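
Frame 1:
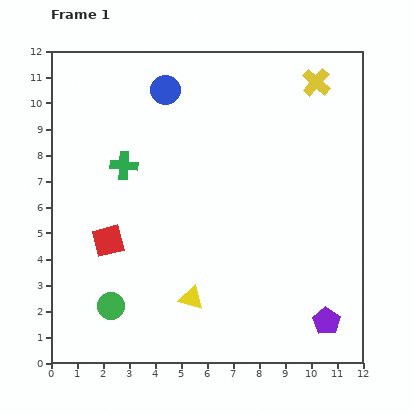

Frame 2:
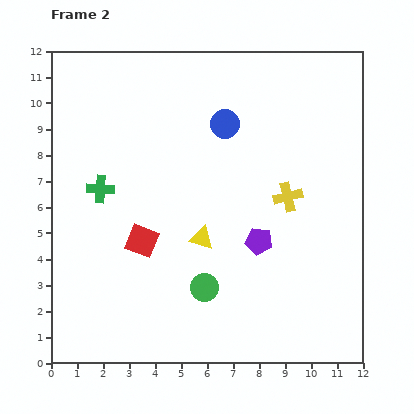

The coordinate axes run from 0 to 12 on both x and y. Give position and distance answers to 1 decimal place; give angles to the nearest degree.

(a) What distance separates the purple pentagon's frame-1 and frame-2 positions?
4.0

The purple pentagon moved from (10.6, 1.6) to (8.0, 4.7), a distance of √(2.6² + 3.1²) ≈ 4.0.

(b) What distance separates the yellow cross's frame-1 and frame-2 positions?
4.5

The yellow cross moved from (10.2, 10.8) to (9.1, 6.4), a distance of √(1.1² + 4.4²) ≈ 4.5.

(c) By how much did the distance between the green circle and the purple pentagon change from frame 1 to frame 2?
-5.5

Distance in frame 1: 8.3. Distance in frame 2: 2.8.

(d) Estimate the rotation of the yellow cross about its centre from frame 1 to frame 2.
35° clockwise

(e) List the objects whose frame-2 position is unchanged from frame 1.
none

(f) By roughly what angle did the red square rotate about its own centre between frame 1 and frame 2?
34° clockwise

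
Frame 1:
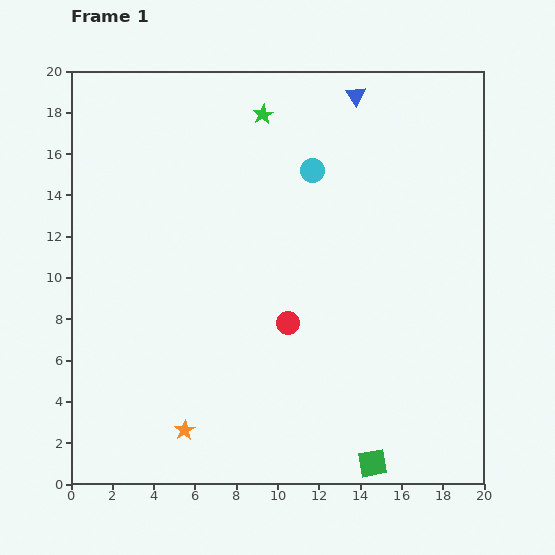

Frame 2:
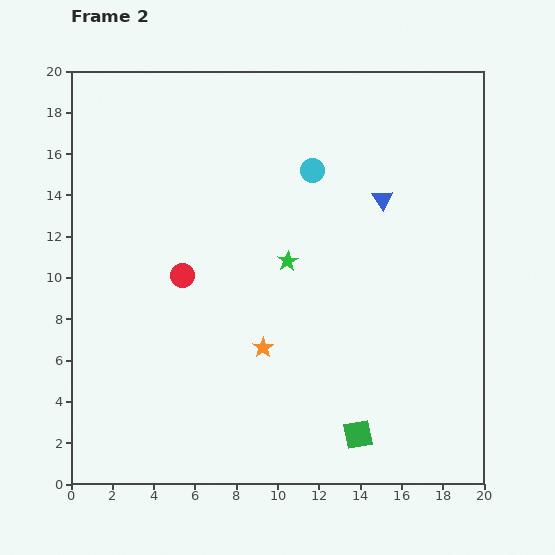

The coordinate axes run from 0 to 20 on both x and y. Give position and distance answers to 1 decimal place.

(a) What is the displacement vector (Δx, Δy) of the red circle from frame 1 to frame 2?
(-5.1, 2.3)

The red circle was at (10.5, 7.8) in frame 1 and (5.4, 10.1) in frame 2.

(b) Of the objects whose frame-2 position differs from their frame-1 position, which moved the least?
the green square

(moved 1.6)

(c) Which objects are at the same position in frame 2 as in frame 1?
the cyan circle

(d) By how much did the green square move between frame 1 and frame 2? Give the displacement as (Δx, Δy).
(-0.7, 1.4)

The green square was at (14.6, 1.0) in frame 1 and (13.9, 2.4) in frame 2.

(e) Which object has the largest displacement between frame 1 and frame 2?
the green star

(moved 7.2; next 5.6)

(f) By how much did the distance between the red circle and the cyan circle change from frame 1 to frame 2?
+0.6

Distance in frame 1: 7.5. Distance in frame 2: 8.1.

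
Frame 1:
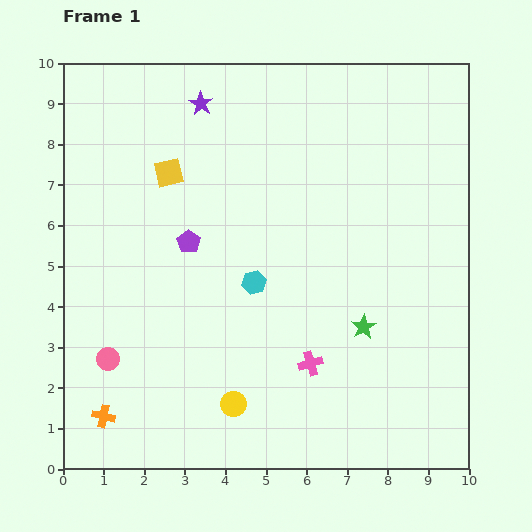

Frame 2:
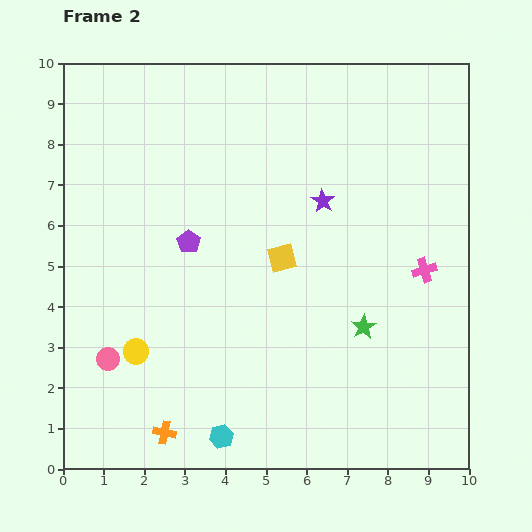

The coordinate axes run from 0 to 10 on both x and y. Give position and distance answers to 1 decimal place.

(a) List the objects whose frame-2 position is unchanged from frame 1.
the purple pentagon, the pink circle, the green star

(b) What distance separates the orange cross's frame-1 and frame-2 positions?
1.6

The orange cross moved from (1.0, 1.3) to (2.5, 0.9), a distance of √(1.5² + 0.4²) ≈ 1.6.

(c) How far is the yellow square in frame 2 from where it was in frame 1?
3.5

The yellow square moved from (2.6, 7.3) to (5.4, 5.2), a distance of √(2.8² + 2.1²) ≈ 3.5.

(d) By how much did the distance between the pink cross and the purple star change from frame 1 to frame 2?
-3.9

Distance in frame 1: 6.9. Distance in frame 2: 3.0.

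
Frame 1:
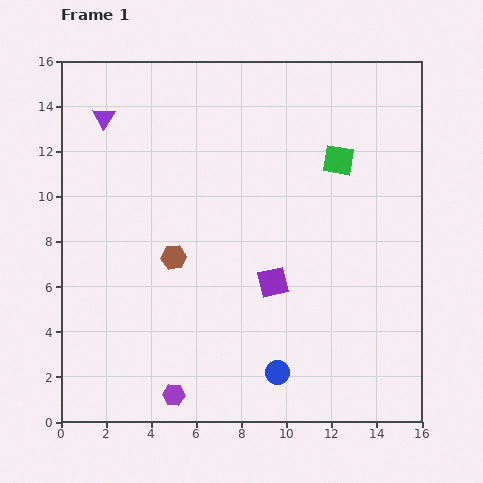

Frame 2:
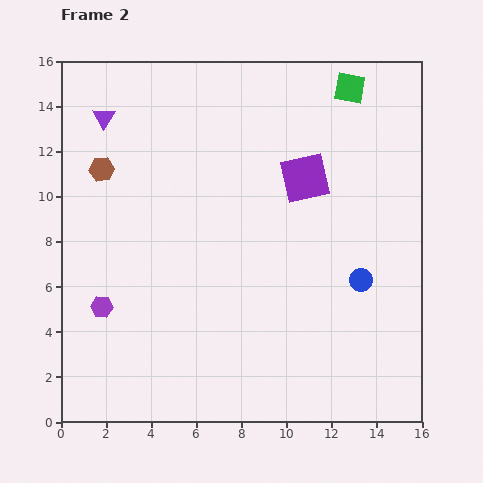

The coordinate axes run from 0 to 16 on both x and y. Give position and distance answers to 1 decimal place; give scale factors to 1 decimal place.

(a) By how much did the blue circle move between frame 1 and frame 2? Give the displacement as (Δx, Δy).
(3.7, 4.1)

The blue circle was at (9.6, 2.2) in frame 1 and (13.3, 6.3) in frame 2.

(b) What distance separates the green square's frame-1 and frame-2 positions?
3.2

The green square moved from (12.3, 11.6) to (12.8, 14.8), a distance of √(0.5² + 3.2²) ≈ 3.2.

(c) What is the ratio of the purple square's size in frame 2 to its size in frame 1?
1.6×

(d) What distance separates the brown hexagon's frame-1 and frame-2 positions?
5.0

The brown hexagon moved from (5.0, 7.3) to (1.8, 11.2), a distance of √(3.2² + 3.9²) ≈ 5.0.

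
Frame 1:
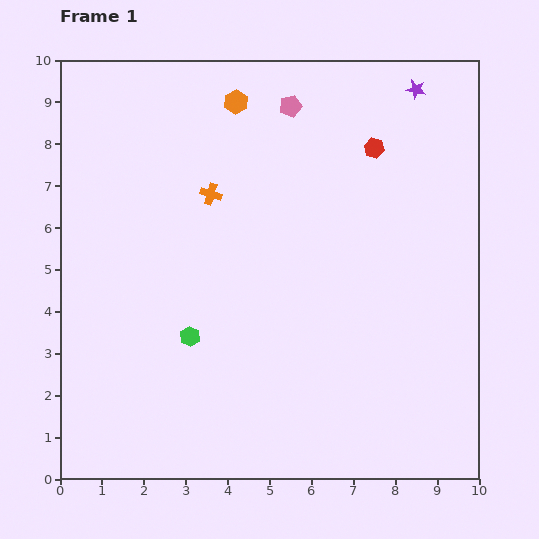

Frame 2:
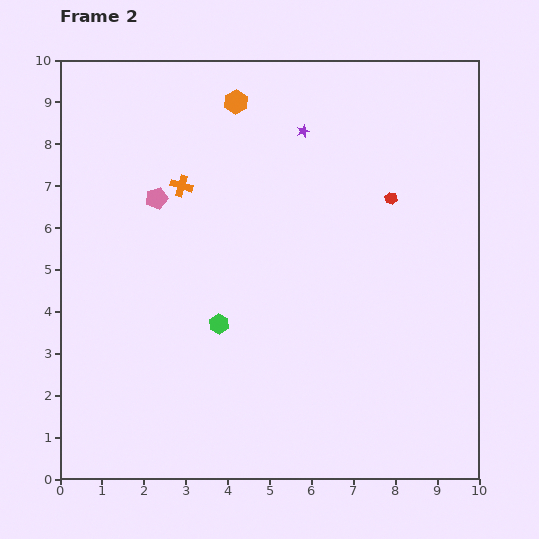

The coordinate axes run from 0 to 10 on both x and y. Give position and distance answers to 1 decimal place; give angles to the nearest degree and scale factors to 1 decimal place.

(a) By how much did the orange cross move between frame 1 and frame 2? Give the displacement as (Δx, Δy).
(-0.7, 0.2)

The orange cross was at (3.6, 6.8) in frame 1 and (2.9, 7.0) in frame 2.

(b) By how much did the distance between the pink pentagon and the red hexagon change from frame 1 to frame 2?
+3.4

Distance in frame 1: 2.2. Distance in frame 2: 5.6.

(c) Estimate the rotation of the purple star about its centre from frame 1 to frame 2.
30° counter-clockwise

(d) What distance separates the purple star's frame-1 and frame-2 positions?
2.9

The purple star moved from (8.5, 9.3) to (5.8, 8.3), a distance of √(2.7² + 1.0²) ≈ 2.9.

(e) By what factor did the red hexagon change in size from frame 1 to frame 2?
0.6×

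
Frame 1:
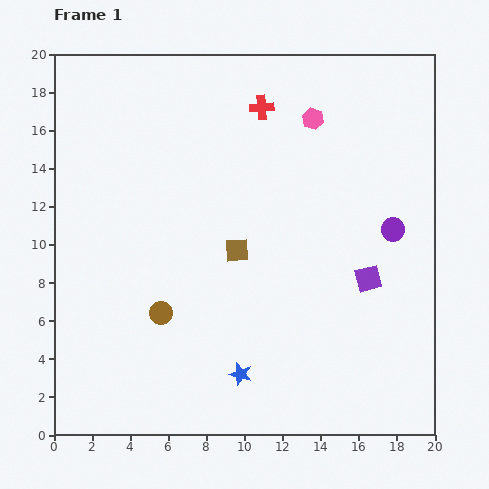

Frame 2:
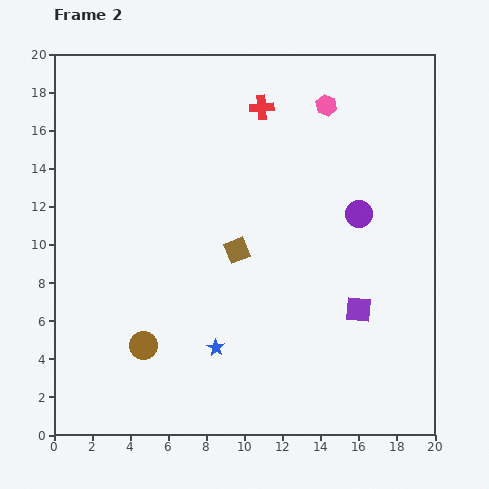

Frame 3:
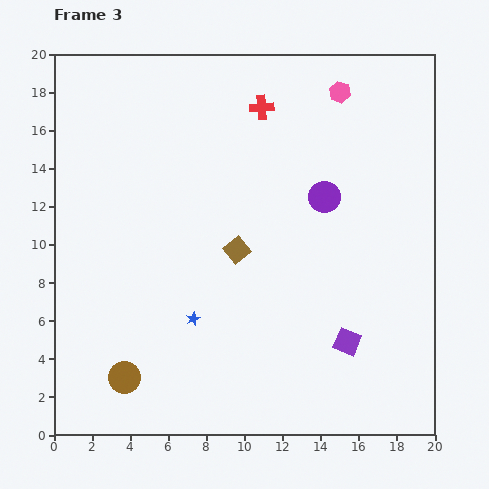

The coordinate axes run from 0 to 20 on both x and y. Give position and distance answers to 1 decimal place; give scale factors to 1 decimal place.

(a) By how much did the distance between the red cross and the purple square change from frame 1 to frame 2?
+1.2

Distance in frame 1: 10.6. Distance in frame 2: 11.8.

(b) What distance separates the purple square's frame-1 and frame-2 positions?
1.7

The purple square moved from (16.5, 8.2) to (16.0, 6.6), a distance of √(0.5² + 1.6²) ≈ 1.7.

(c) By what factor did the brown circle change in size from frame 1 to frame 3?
1.4×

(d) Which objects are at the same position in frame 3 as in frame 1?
the red cross, the brown square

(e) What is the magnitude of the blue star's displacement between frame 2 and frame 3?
1.9

The blue star moved from (8.5, 4.6) to (7.3, 6.1), a distance of √(1.2² + 1.5²) ≈ 1.9.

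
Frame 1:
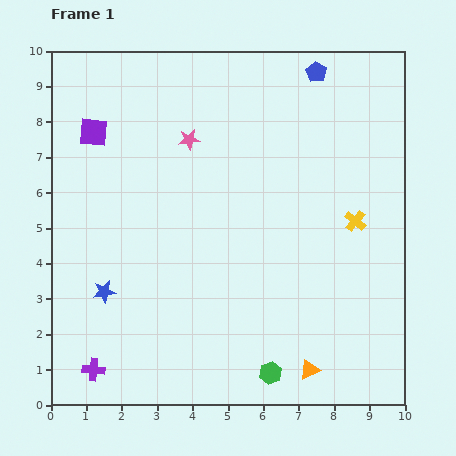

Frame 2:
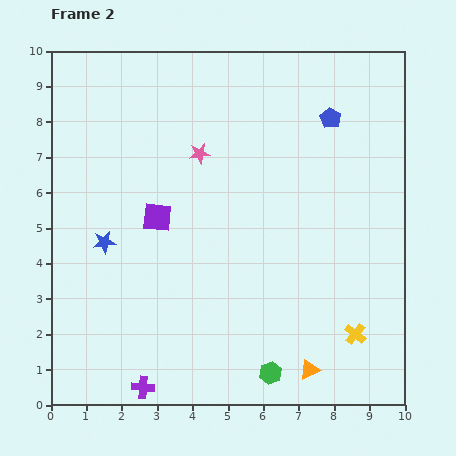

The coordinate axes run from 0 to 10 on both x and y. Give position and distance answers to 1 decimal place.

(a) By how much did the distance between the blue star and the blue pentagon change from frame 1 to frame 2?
-1.3

Distance in frame 1: 8.6. Distance in frame 2: 7.3.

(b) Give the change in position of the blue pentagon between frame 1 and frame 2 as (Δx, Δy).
(0.4, -1.3)

The blue pentagon was at (7.5, 9.4) in frame 1 and (7.9, 8.1) in frame 2.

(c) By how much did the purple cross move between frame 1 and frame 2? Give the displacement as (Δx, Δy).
(1.4, -0.5)

The purple cross was at (1.2, 1.0) in frame 1 and (2.6, 0.5) in frame 2.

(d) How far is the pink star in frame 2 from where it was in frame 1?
0.5

The pink star moved from (3.9, 7.5) to (4.2, 7.1), a distance of √(0.3² + 0.4²) ≈ 0.5.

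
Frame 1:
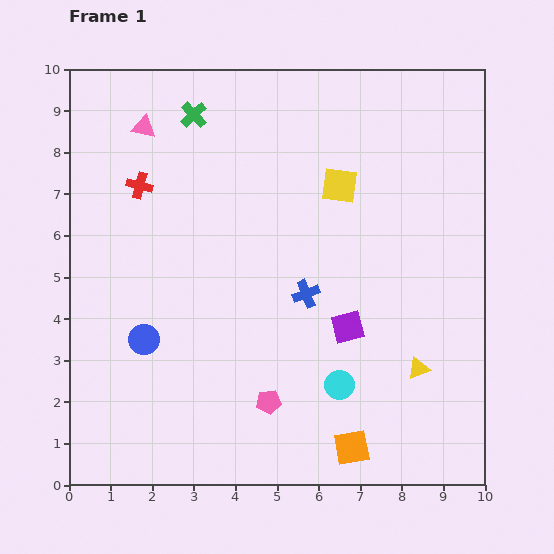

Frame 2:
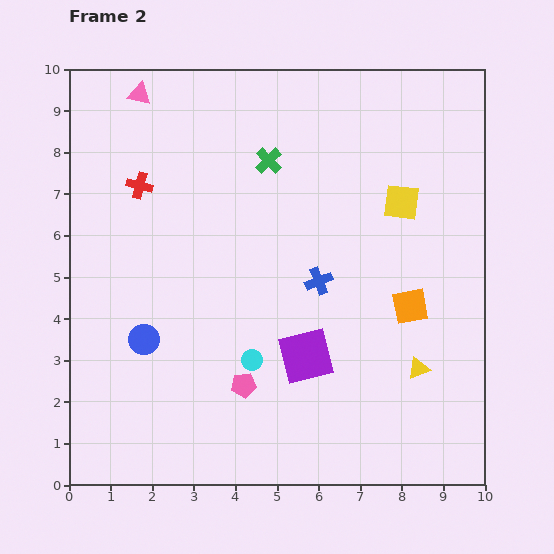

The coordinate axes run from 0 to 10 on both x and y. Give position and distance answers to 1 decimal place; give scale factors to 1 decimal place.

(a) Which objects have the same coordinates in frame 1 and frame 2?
the yellow triangle, the red cross, the blue circle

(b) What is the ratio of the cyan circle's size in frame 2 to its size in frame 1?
0.7×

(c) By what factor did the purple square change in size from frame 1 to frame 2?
1.7×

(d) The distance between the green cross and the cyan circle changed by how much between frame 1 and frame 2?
-2.6

Distance in frame 1: 7.4. Distance in frame 2: 4.8.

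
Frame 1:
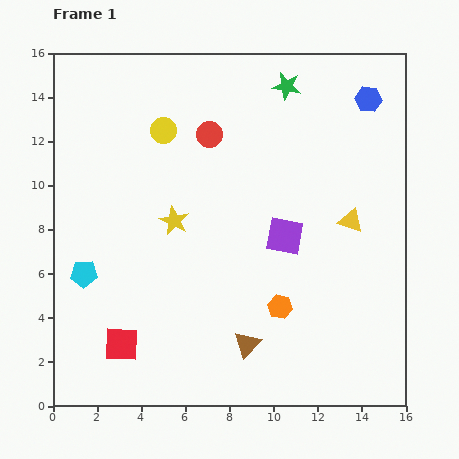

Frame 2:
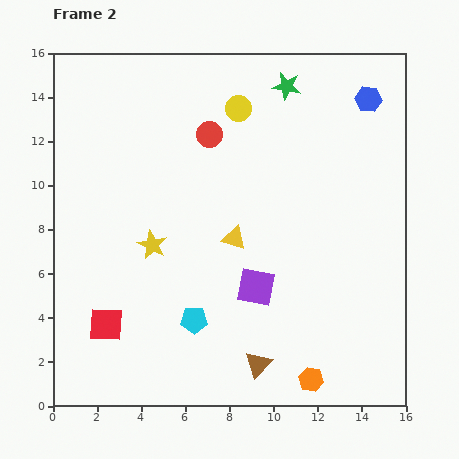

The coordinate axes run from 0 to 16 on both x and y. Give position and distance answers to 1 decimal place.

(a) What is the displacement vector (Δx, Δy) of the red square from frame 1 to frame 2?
(-0.7, 0.9)

The red square was at (3.1, 2.8) in frame 1 and (2.4, 3.7) in frame 2.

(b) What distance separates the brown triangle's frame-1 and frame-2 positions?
1.0

The brown triangle moved from (8.8, 2.8) to (9.3, 1.9), a distance of √(0.5² + 0.9²) ≈ 1.0.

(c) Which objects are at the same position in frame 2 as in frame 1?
the red circle, the green star, the blue hexagon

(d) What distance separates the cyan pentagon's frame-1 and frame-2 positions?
5.4

The cyan pentagon moved from (1.4, 6.0) to (6.4, 3.9), a distance of √(5.0² + 2.1²) ≈ 5.4.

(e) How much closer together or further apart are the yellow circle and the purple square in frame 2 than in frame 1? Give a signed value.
+0.8

Distance in frame 1: 7.3. Distance in frame 2: 8.1.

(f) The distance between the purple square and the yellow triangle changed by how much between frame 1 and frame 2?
-0.7

Distance in frame 1: 3.1. Distance in frame 2: 2.4.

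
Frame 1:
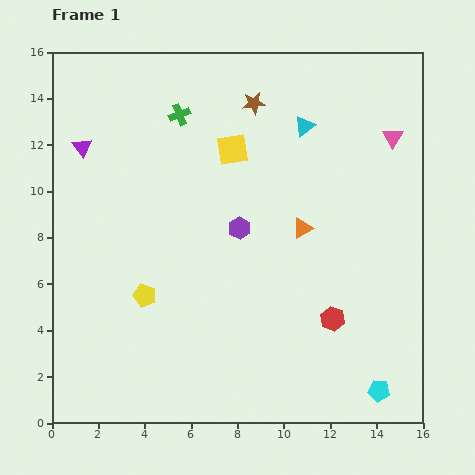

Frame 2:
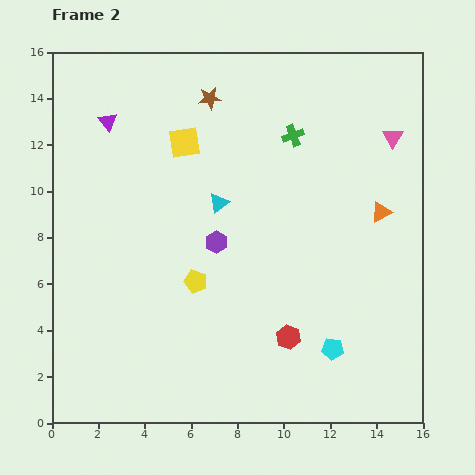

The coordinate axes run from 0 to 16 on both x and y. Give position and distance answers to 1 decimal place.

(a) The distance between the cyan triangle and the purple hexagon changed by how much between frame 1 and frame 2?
-3.5

Distance in frame 1: 5.2. Distance in frame 2: 1.7.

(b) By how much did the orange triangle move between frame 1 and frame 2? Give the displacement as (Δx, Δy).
(3.4, 0.7)

The orange triangle was at (10.8, 8.4) in frame 1 and (14.2, 9.1) in frame 2.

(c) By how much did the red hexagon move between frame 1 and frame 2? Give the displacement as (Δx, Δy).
(-1.9, -0.8)

The red hexagon was at (12.1, 4.5) in frame 1 and (10.2, 3.7) in frame 2.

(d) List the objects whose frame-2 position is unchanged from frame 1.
the pink triangle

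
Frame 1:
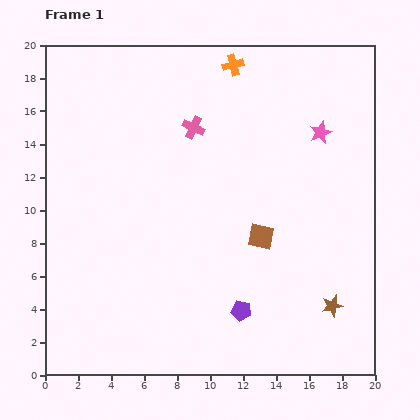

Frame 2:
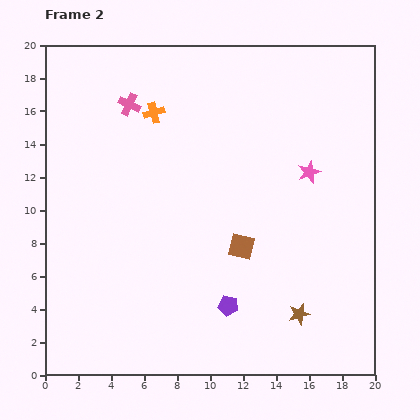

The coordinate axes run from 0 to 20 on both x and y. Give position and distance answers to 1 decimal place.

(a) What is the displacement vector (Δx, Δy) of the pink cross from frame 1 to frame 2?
(-3.9, 1.4)

The pink cross was at (9.0, 15.0) in frame 1 and (5.1, 16.4) in frame 2.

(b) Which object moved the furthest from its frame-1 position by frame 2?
the orange cross

(moved 5.6; next 4.1)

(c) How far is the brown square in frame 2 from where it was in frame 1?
1.3

The brown square moved from (13.1, 8.4) to (11.9, 7.8), a distance of √(1.2² + 0.6²) ≈ 1.3.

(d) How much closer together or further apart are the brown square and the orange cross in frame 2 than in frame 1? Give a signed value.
-0.8

Distance in frame 1: 10.5. Distance in frame 2: 9.7.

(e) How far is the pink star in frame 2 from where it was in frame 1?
2.5

The pink star moved from (16.7, 14.7) to (16.0, 12.3), a distance of √(0.7² + 2.4²) ≈ 2.5.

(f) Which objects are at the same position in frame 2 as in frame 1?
none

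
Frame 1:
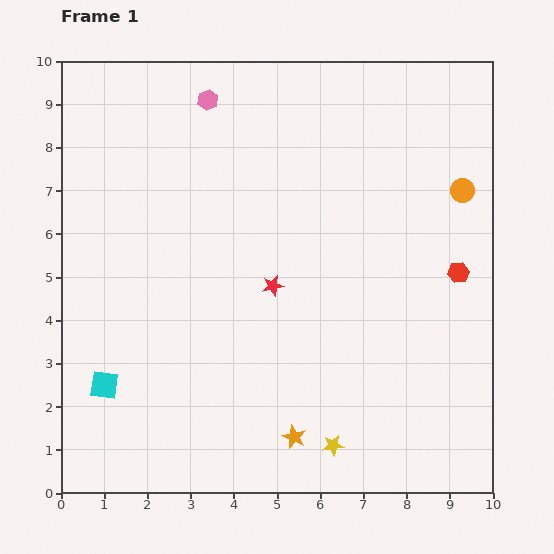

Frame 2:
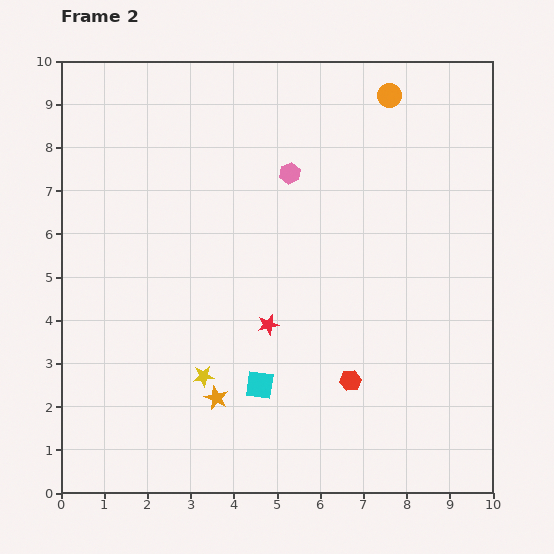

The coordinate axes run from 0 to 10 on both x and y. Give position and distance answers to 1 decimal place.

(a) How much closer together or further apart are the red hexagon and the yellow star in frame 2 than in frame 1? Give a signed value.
-1.5

Distance in frame 1: 4.9. Distance in frame 2: 3.4.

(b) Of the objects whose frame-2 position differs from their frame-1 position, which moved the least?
the red star

(moved 0.9)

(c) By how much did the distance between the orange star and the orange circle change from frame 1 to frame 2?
+1.2

Distance in frame 1: 6.9. Distance in frame 2: 8.1.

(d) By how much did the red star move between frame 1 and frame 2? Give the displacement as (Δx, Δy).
(-0.1, -0.9)

The red star was at (4.9, 4.8) in frame 1 and (4.8, 3.9) in frame 2.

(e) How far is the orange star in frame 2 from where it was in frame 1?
2.0

The orange star moved from (5.4, 1.3) to (3.6, 2.2), a distance of √(1.8² + 0.9²) ≈ 2.0.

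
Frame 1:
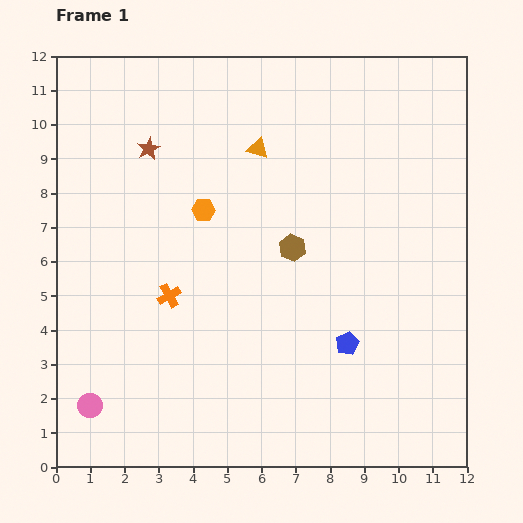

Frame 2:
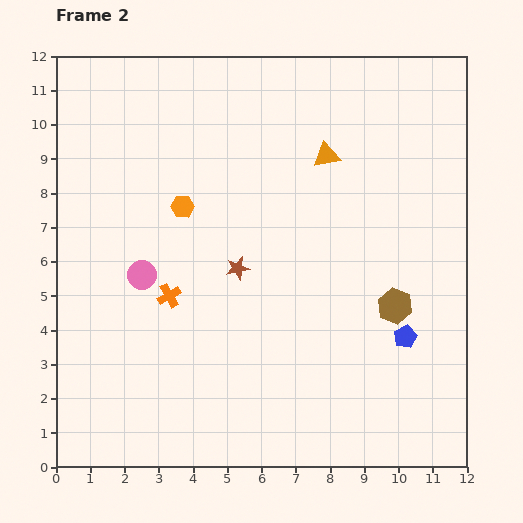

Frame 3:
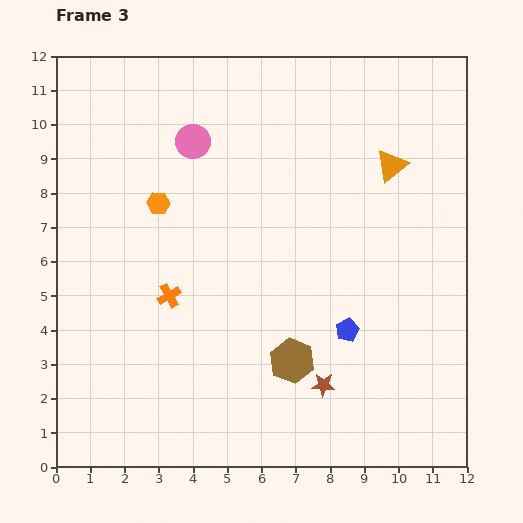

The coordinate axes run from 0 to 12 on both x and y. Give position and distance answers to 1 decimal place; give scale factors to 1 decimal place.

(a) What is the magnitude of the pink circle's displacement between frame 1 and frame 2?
4.1

The pink circle moved from (1.0, 1.8) to (2.5, 5.6), a distance of √(1.5² + 3.8²) ≈ 4.1.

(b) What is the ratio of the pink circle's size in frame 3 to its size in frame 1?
1.4×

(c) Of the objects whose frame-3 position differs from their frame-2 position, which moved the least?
the orange hexagon

(moved 0.7)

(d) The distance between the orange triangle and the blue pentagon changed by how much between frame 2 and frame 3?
-0.8

Distance in frame 2: 5.8. Distance in frame 3: 5.0.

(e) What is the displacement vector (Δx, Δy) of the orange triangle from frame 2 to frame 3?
(1.9, -0.3)

The orange triangle was at (7.9, 9.1) in frame 2 and (9.8, 8.8) in frame 3.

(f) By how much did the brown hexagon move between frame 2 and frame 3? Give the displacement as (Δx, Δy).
(-3.0, -1.6)

The brown hexagon was at (9.9, 4.7) in frame 2 and (6.9, 3.1) in frame 3.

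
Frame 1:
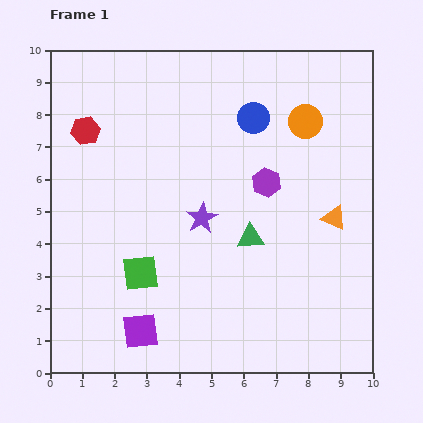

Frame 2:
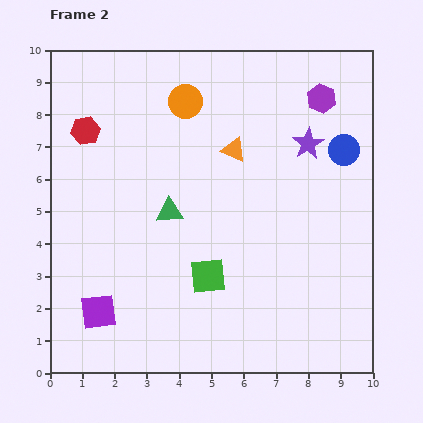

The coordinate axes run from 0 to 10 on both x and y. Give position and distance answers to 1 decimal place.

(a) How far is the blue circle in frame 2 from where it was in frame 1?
3.0

The blue circle moved from (6.3, 7.9) to (9.1, 6.9), a distance of √(2.8² + 1.0²) ≈ 3.0.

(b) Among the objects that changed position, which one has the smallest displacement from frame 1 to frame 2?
the purple square

(moved 1.4)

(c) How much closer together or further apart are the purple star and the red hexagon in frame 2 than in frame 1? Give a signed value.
+2.4

Distance in frame 1: 4.5. Distance in frame 2: 6.9.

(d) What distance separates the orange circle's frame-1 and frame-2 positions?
3.7

The orange circle moved from (7.9, 7.8) to (4.2, 8.4), a distance of √(3.7² + 0.6²) ≈ 3.7.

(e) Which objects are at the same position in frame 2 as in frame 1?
the red hexagon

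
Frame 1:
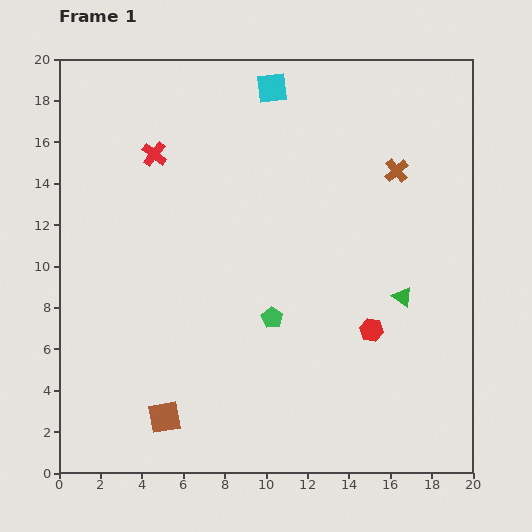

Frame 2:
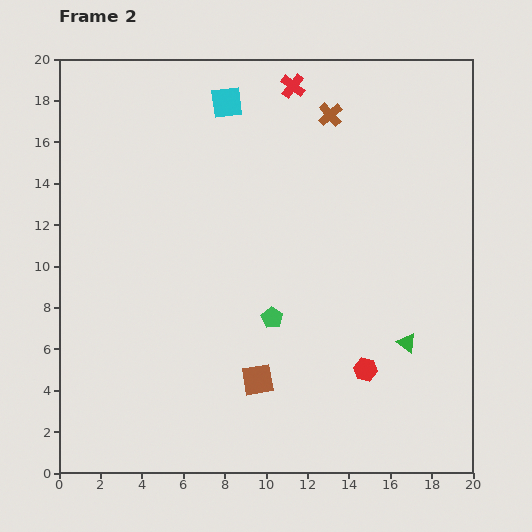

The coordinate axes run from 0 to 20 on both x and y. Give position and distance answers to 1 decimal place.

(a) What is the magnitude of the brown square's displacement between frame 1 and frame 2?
4.8

The brown square moved from (5.1, 2.7) to (9.6, 4.5), a distance of √(4.5² + 1.8²) ≈ 4.8.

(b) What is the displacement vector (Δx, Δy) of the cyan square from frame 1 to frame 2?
(-2.2, -0.7)

The cyan square was at (10.3, 18.6) in frame 1 and (8.1, 17.9) in frame 2.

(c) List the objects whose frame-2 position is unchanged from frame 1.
the green pentagon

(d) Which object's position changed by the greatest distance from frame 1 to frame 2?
the red cross

(moved 7.5; next 4.8)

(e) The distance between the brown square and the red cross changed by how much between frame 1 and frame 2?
+1.6

Distance in frame 1: 12.7. Distance in frame 2: 14.3.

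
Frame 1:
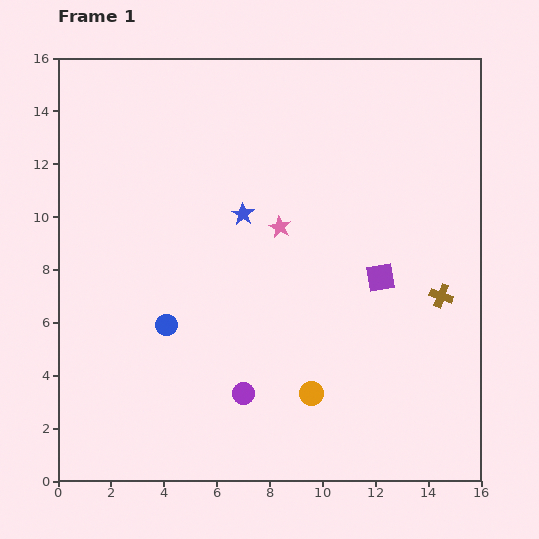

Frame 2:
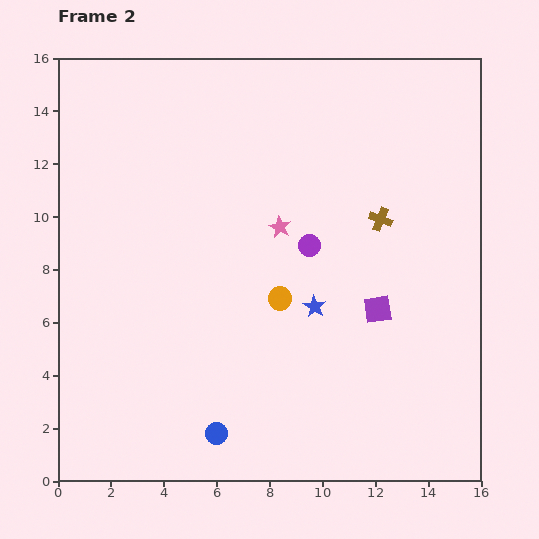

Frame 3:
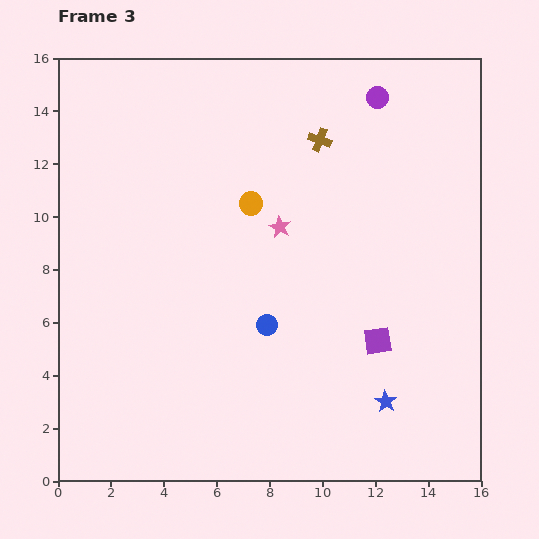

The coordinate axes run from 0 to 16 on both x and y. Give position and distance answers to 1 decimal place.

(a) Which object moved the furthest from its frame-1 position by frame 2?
the purple circle

(moved 6.1; next 4.5)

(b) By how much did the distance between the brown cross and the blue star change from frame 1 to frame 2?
-4.0

Distance in frame 1: 8.1. Distance in frame 2: 4.1.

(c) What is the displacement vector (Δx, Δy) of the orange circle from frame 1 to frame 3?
(-2.3, 7.2)

The orange circle was at (9.6, 3.3) in frame 1 and (7.3, 10.5) in frame 3.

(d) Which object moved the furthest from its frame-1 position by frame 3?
the purple circle

(moved 12.3; next 8.9)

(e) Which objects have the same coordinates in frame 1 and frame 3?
the pink star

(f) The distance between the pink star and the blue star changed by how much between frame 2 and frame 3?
+4.4

Distance in frame 2: 3.3. Distance in frame 3: 7.7.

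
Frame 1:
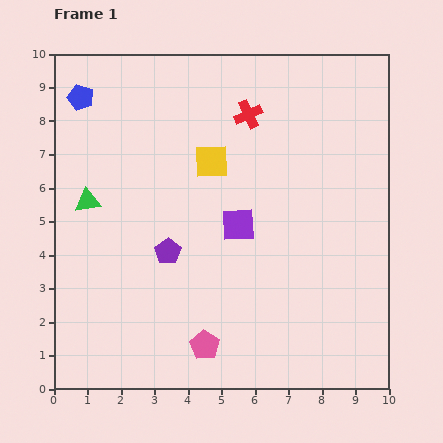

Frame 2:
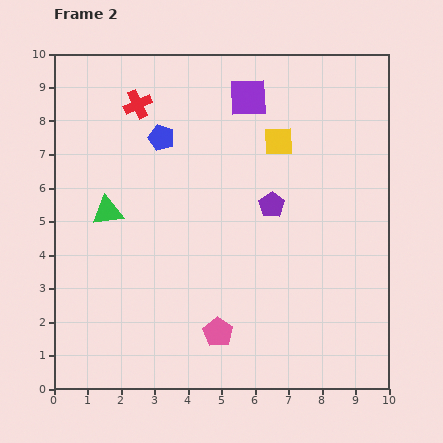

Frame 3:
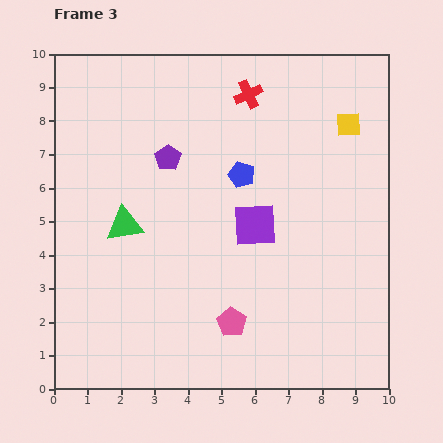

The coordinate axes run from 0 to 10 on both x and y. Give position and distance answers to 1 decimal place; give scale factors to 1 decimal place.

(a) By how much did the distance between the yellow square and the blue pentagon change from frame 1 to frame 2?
-0.8

Distance in frame 1: 4.3. Distance in frame 2: 3.5.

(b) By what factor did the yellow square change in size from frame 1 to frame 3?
0.7×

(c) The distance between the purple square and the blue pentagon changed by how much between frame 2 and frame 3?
-1.3

Distance in frame 2: 2.9. Distance in frame 3: 1.6.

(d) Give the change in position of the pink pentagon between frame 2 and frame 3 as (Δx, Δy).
(0.4, 0.3)

The pink pentagon was at (4.9, 1.7) in frame 2 and (5.3, 2.0) in frame 3.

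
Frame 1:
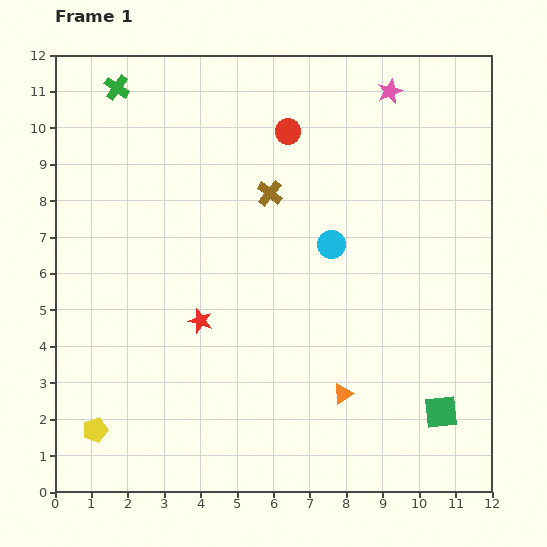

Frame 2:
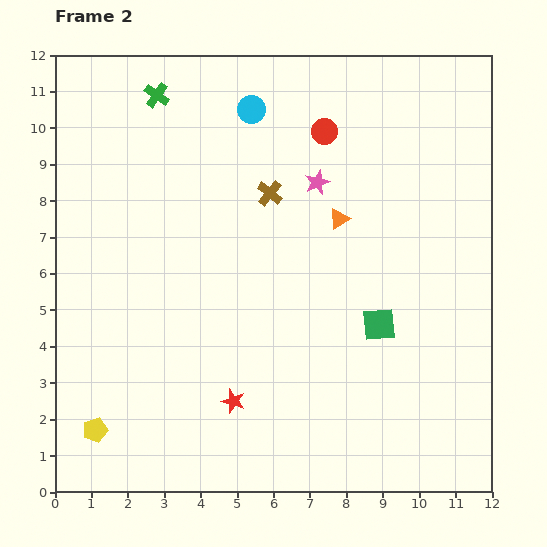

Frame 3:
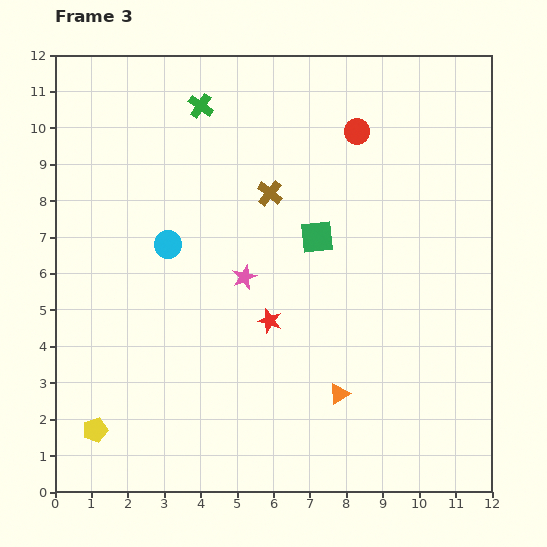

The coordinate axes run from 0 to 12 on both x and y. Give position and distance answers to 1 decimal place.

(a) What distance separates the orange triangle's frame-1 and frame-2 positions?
4.8

The orange triangle moved from (7.9, 2.7) to (7.8, 7.5), a distance of √(0.1² + 4.8²) ≈ 4.8.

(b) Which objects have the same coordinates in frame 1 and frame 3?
the brown cross, the yellow pentagon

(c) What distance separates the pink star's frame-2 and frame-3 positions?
3.3

The pink star moved from (7.2, 8.5) to (5.2, 5.9), a distance of √(2.0² + 2.6²) ≈ 3.3.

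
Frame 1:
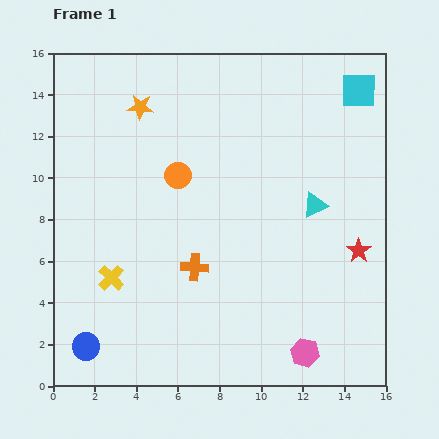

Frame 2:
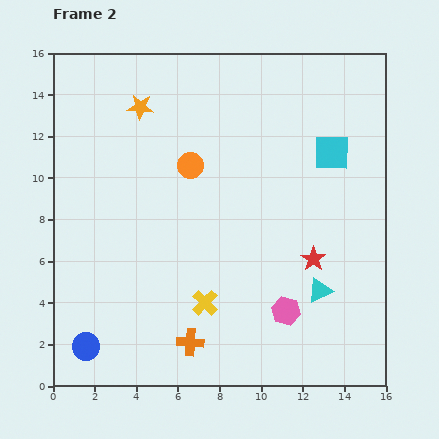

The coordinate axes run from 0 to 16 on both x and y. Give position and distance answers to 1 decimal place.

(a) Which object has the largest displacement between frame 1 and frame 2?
the yellow cross

(moved 4.7; next 4.1)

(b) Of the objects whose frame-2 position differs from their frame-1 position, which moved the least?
the orange circle

(moved 0.8)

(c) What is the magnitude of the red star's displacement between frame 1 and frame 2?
2.2

The red star moved from (14.7, 6.5) to (12.5, 6.1), a distance of √(2.2² + 0.4²) ≈ 2.2.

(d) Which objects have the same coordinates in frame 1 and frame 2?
the orange star, the blue circle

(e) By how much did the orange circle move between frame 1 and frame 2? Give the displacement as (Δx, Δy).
(0.6, 0.5)

The orange circle was at (6.0, 10.1) in frame 1 and (6.6, 10.6) in frame 2.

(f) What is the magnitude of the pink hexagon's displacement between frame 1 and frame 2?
2.2

The pink hexagon moved from (12.1, 1.6) to (11.2, 3.6), a distance of √(0.9² + 2.0²) ≈ 2.2.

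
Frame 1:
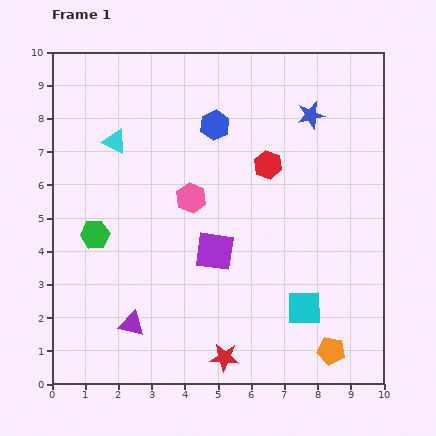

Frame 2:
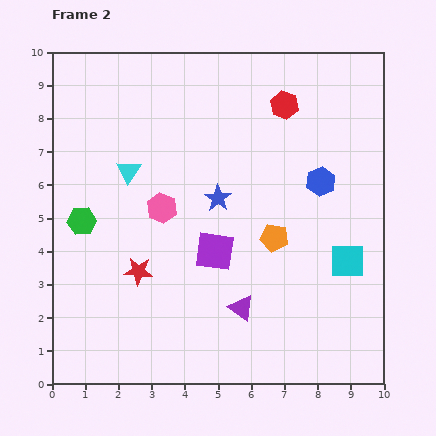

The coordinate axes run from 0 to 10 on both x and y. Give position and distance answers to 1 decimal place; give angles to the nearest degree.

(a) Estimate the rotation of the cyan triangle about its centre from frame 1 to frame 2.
34° clockwise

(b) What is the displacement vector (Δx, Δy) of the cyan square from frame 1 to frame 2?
(1.3, 1.4)

The cyan square was at (7.6, 2.3) in frame 1 and (8.9, 3.7) in frame 2.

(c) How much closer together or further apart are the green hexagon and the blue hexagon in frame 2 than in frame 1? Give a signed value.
+2.4

Distance in frame 1: 4.9. Distance in frame 2: 7.3.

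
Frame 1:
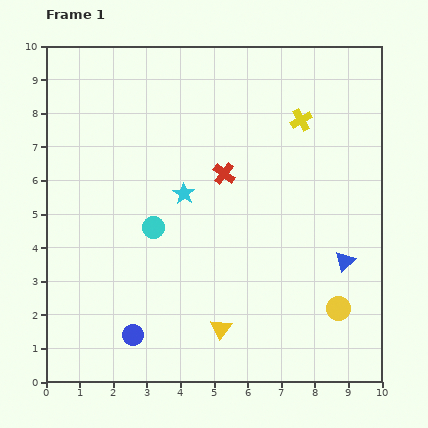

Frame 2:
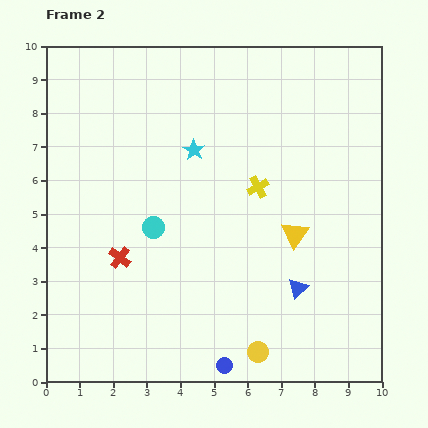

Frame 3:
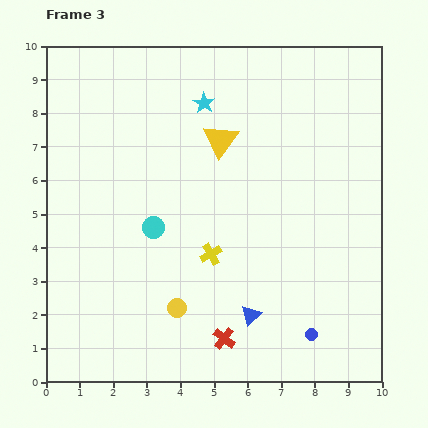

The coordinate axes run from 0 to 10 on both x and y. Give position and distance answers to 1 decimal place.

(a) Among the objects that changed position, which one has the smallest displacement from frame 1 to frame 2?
the cyan star

(moved 1.3)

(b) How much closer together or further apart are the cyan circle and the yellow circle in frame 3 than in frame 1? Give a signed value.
-3.5

Distance in frame 1: 6.0. Distance in frame 3: 2.5.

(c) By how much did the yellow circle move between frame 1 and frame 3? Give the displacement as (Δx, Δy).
(-4.8, 0.0)

The yellow circle was at (8.7, 2.2) in frame 1 and (3.9, 2.2) in frame 3.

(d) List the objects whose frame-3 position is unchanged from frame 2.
the cyan circle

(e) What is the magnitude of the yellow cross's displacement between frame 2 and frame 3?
2.4

The yellow cross moved from (6.3, 5.8) to (4.9, 3.8), a distance of √(1.4² + 2.0²) ≈ 2.4.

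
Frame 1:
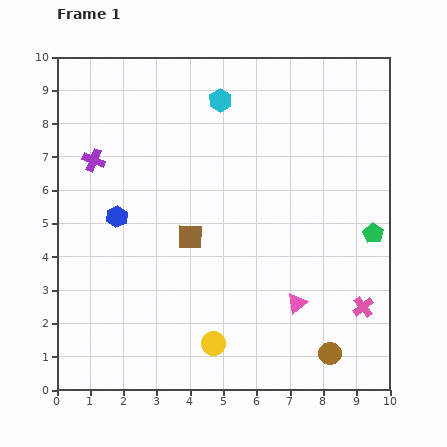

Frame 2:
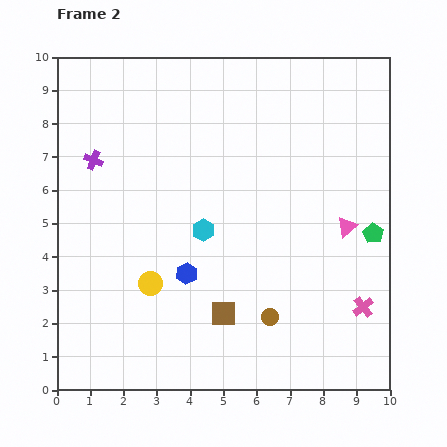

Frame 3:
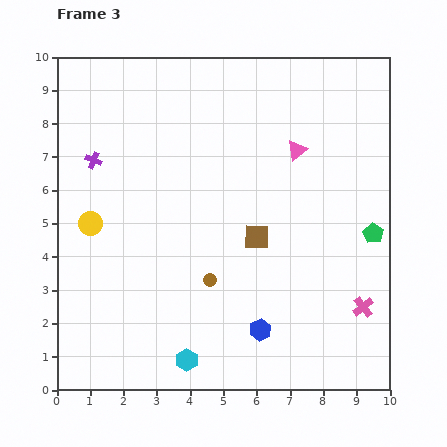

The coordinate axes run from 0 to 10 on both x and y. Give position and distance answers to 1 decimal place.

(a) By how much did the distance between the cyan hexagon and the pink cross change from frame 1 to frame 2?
-2.2

Distance in frame 1: 7.5. Distance in frame 2: 5.3.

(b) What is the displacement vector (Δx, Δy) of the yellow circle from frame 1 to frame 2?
(-1.9, 1.8)

The yellow circle was at (4.7, 1.4) in frame 1 and (2.8, 3.2) in frame 2.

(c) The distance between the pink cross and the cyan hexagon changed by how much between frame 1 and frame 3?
-2.0

Distance in frame 1: 7.5. Distance in frame 3: 5.5.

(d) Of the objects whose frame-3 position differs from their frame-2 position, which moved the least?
the brown circle

(moved 2.1)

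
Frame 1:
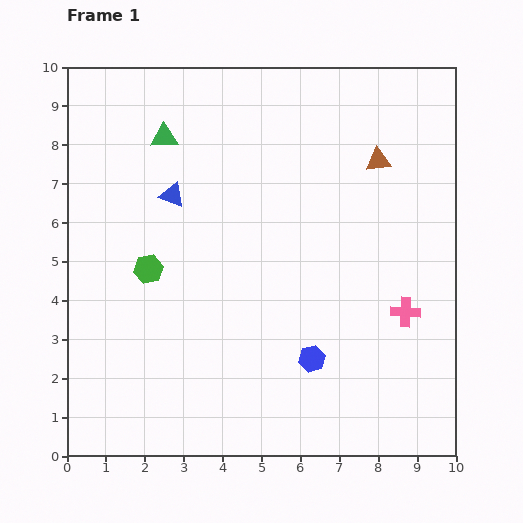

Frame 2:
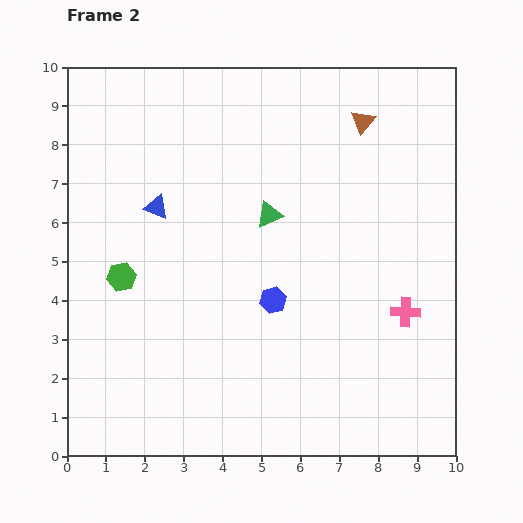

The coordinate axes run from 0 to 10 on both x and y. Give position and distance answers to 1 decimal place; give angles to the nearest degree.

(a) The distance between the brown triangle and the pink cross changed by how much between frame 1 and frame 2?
+1.0

Distance in frame 1: 4.0. Distance in frame 2: 5.0.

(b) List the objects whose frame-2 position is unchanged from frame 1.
the pink cross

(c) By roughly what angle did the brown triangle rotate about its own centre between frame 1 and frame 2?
43° counter-clockwise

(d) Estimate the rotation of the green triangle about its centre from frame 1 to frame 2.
21° counter-clockwise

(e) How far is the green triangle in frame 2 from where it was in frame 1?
3.4

The green triangle moved from (2.5, 8.2) to (5.2, 6.2), a distance of √(2.7² + 2.0²) ≈ 3.4.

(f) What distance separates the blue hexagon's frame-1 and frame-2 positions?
1.8

The blue hexagon moved from (6.3, 2.5) to (5.3, 4.0), a distance of √(1.0² + 1.5²) ≈ 1.8.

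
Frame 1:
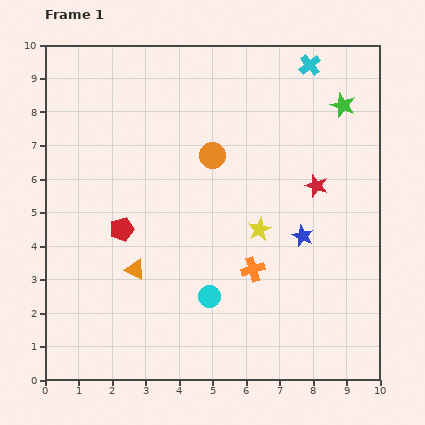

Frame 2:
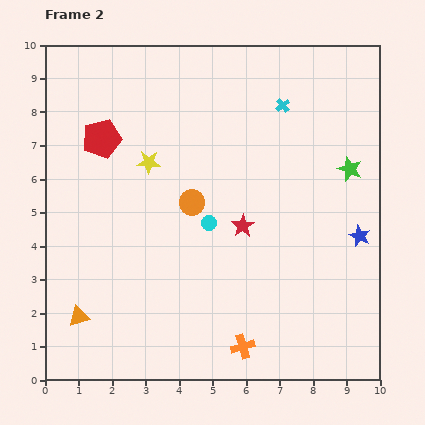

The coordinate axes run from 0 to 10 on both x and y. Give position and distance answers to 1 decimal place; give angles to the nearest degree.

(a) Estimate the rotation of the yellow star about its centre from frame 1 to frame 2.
29° clockwise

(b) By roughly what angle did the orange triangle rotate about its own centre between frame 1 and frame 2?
44° counter-clockwise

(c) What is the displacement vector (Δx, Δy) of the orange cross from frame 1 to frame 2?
(-0.3, -2.3)

The orange cross was at (6.2, 3.3) in frame 1 and (5.9, 1.0) in frame 2.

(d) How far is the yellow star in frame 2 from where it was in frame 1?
3.9

The yellow star moved from (6.4, 4.5) to (3.1, 6.5), a distance of √(3.3² + 2.0²) ≈ 3.9.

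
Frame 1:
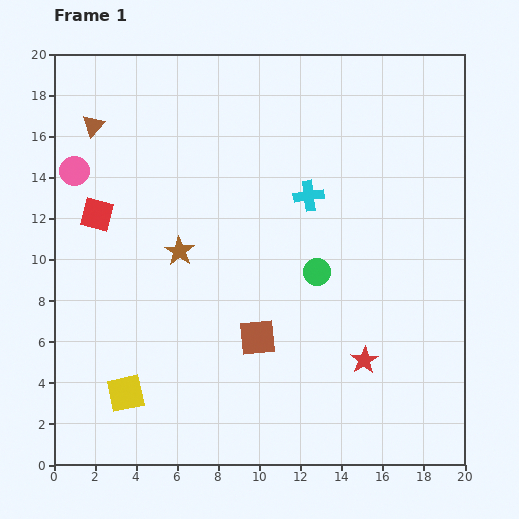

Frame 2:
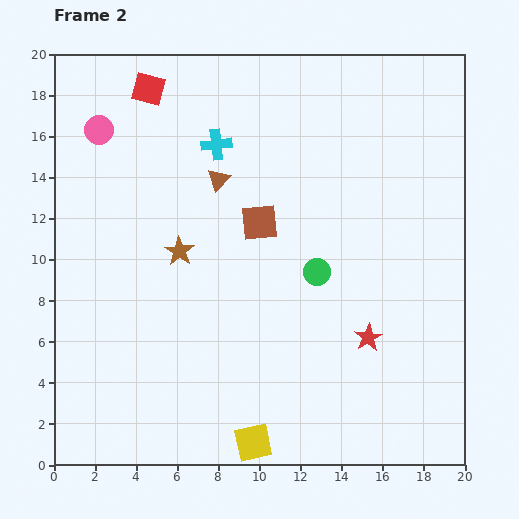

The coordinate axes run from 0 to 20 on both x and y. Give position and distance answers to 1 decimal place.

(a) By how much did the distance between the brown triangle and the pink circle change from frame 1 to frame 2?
+3.9

Distance in frame 1: 2.4. Distance in frame 2: 6.3.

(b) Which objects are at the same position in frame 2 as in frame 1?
the brown star, the green circle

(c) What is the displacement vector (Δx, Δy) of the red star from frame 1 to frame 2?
(0.2, 1.1)

The red star was at (15.1, 5.1) in frame 1 and (15.3, 6.2) in frame 2.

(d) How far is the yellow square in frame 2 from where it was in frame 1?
6.6

The yellow square moved from (3.5, 3.5) to (9.7, 1.1), a distance of √(6.2² + 2.4²) ≈ 6.6.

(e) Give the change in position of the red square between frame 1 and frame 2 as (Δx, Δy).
(2.5, 6.1)

The red square was at (2.1, 12.2) in frame 1 and (4.6, 18.3) in frame 2.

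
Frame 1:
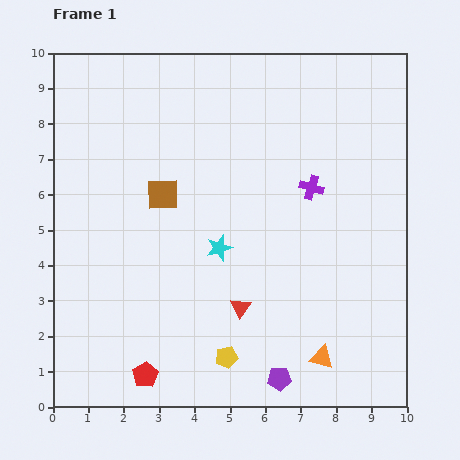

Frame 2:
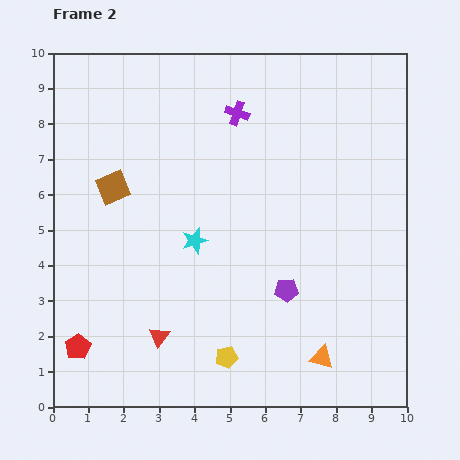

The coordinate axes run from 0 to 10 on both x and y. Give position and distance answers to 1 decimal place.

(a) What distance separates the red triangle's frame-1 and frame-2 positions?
2.4

The red triangle moved from (5.3, 2.8) to (3.0, 2.0), a distance of √(2.3² + 0.8²) ≈ 2.4.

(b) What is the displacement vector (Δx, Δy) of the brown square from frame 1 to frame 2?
(-1.4, 0.2)

The brown square was at (3.1, 6.0) in frame 1 and (1.7, 6.2) in frame 2.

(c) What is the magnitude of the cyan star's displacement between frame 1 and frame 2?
0.7

The cyan star moved from (4.7, 4.5) to (4.0, 4.7), a distance of √(0.7² + 0.2²) ≈ 0.7.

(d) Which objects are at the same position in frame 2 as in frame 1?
the orange triangle, the yellow pentagon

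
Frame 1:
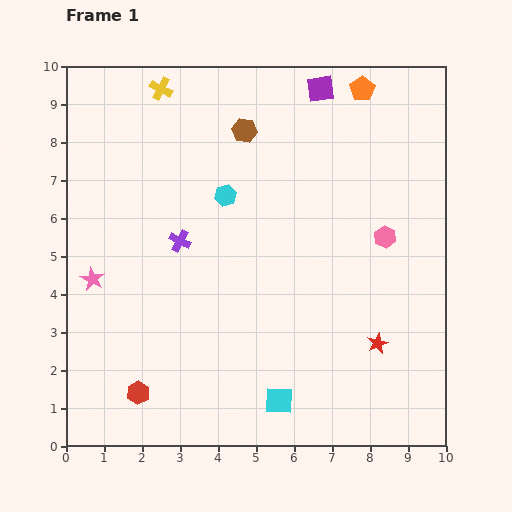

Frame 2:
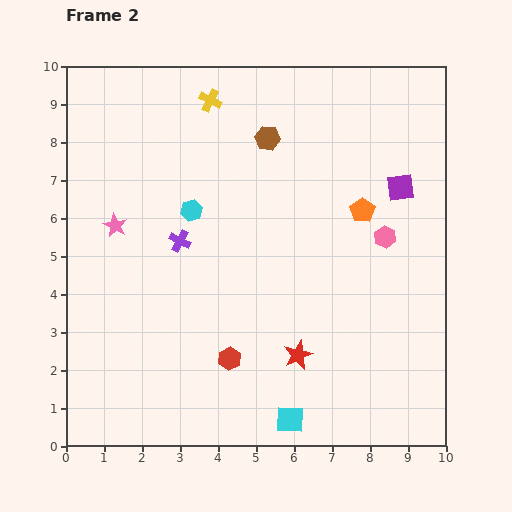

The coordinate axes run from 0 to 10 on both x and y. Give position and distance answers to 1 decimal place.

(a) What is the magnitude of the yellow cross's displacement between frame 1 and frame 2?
1.3

The yellow cross moved from (2.5, 9.4) to (3.8, 9.1), a distance of √(1.3² + 0.3²) ≈ 1.3.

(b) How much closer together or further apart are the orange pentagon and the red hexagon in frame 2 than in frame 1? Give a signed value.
-4.7

Distance in frame 1: 9.9. Distance in frame 2: 5.2.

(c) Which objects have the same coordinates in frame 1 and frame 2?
the pink hexagon, the purple cross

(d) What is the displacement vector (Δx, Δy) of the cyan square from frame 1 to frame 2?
(0.3, -0.5)

The cyan square was at (5.6, 1.2) in frame 1 and (5.9, 0.7) in frame 2.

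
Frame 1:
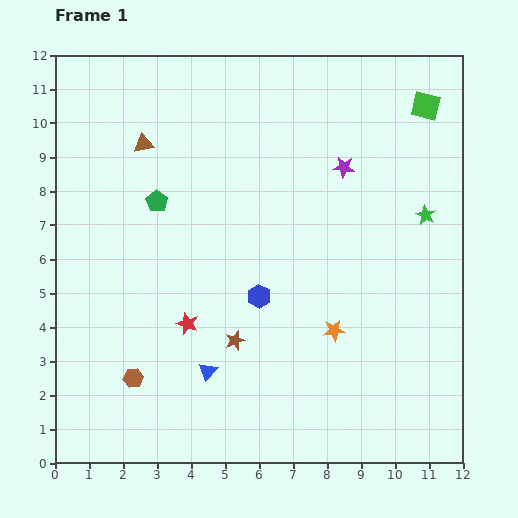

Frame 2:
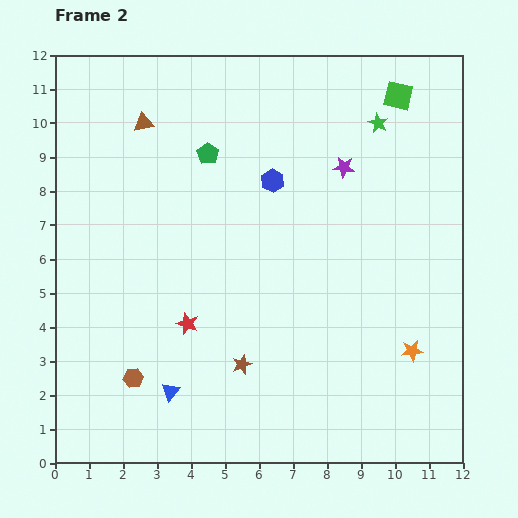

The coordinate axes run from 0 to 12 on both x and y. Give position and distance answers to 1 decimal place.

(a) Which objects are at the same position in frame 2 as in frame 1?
the red star, the brown hexagon, the purple star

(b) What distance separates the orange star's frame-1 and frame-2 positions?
2.4

The orange star moved from (8.2, 3.9) to (10.5, 3.3), a distance of √(2.3² + 0.6²) ≈ 2.4.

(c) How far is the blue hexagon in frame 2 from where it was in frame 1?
3.4

The blue hexagon moved from (6.0, 4.9) to (6.4, 8.3), a distance of √(0.4² + 3.4²) ≈ 3.4.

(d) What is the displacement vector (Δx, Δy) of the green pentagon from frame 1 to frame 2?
(1.5, 1.4)

The green pentagon was at (3.0, 7.7) in frame 1 and (4.5, 9.1) in frame 2.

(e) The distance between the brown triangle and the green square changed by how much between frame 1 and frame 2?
-0.9

Distance in frame 1: 8.4. Distance in frame 2: 7.5.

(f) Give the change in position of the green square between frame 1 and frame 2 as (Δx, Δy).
(-0.8, 0.3)

The green square was at (10.9, 10.5) in frame 1 and (10.1, 10.8) in frame 2.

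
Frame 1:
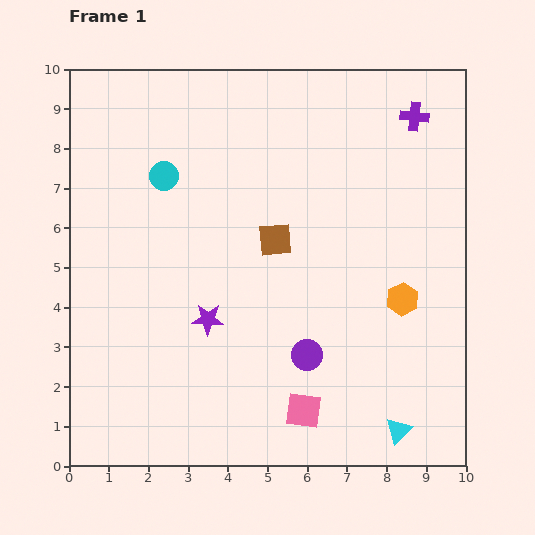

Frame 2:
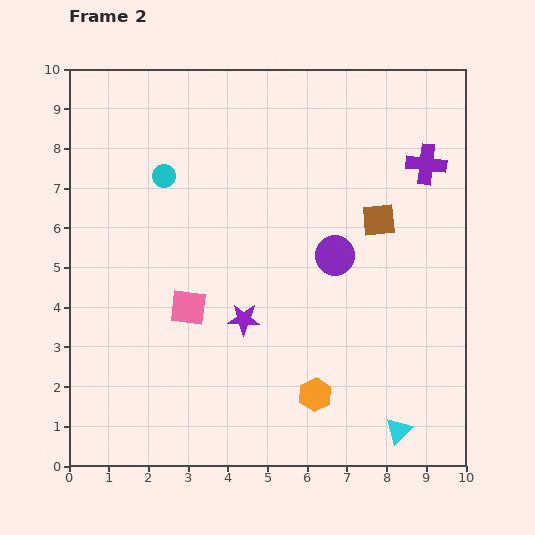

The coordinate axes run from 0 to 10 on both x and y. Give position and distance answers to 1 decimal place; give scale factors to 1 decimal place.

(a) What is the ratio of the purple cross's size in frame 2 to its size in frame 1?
1.4×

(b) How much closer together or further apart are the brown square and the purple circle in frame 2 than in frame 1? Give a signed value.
-1.6

Distance in frame 1: 3.0. Distance in frame 2: 1.4.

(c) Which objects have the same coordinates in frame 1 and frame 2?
the cyan circle, the cyan triangle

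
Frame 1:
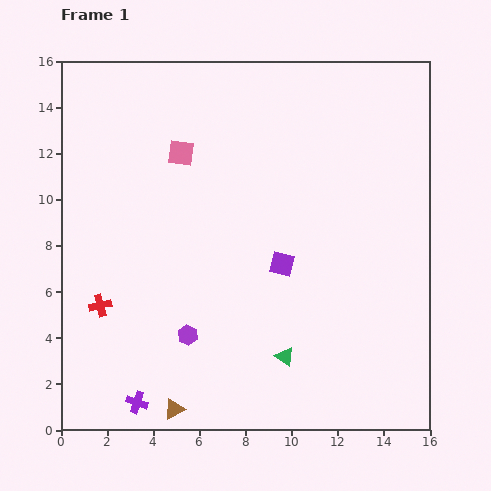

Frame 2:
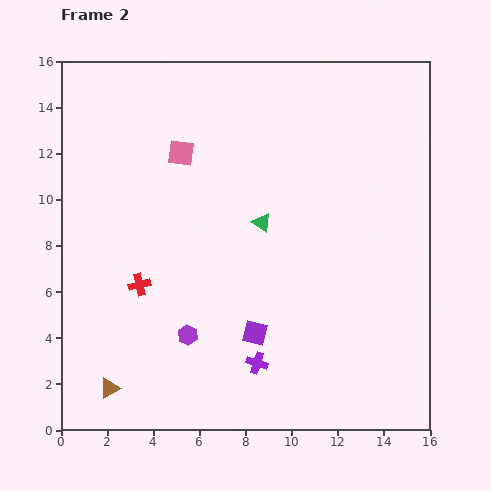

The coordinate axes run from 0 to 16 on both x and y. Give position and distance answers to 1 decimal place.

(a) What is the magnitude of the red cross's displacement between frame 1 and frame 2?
1.9

The red cross moved from (1.7, 5.4) to (3.4, 6.3), a distance of √(1.7² + 0.9²) ≈ 1.9.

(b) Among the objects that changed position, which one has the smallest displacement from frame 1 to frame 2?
the red cross

(moved 1.9)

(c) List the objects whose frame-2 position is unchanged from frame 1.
the pink square, the purple hexagon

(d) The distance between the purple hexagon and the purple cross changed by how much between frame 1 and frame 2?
-0.4

Distance in frame 1: 3.6. Distance in frame 2: 3.2.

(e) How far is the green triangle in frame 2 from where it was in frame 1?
5.9

The green triangle moved from (9.7, 3.2) to (8.7, 9.0), a distance of √(1.0² + 5.8²) ≈ 5.9.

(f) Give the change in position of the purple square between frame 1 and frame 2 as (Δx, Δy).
(-1.2, -3.0)

The purple square was at (9.6, 7.2) in frame 1 and (8.4, 4.2) in frame 2.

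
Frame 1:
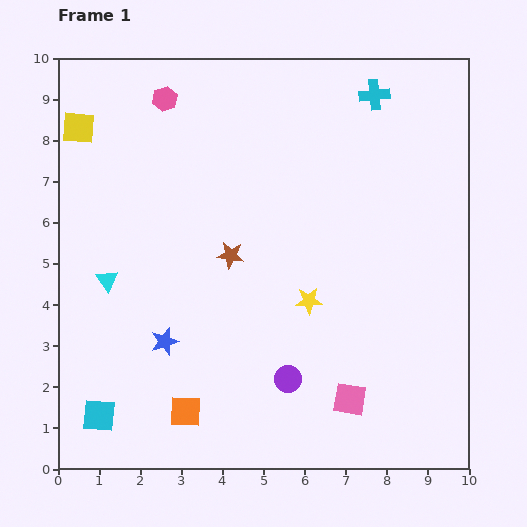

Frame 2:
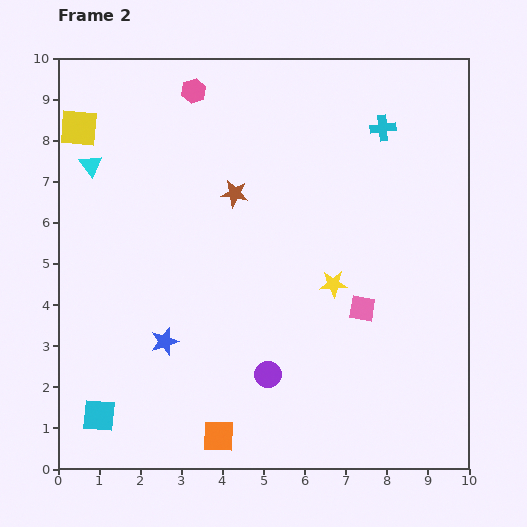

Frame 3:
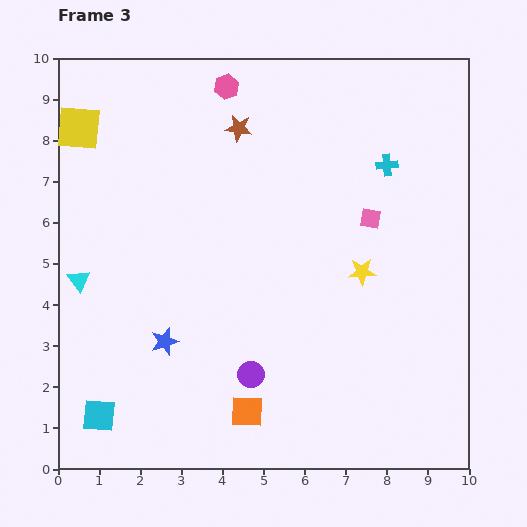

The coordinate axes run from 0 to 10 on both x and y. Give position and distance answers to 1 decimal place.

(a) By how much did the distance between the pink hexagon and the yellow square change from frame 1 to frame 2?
+0.7

Distance in frame 1: 2.2. Distance in frame 2: 2.9.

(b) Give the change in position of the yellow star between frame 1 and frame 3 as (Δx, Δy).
(1.3, 0.7)

The yellow star was at (6.1, 4.1) in frame 1 and (7.4, 4.8) in frame 3.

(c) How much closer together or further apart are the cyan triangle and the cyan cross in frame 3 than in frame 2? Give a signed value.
+0.8

Distance in frame 2: 7.2. Distance in frame 3: 8.0.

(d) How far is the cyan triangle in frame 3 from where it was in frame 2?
2.8

The cyan triangle moved from (0.8, 7.4) to (0.5, 4.6), a distance of √(0.3² + 2.8²) ≈ 2.8.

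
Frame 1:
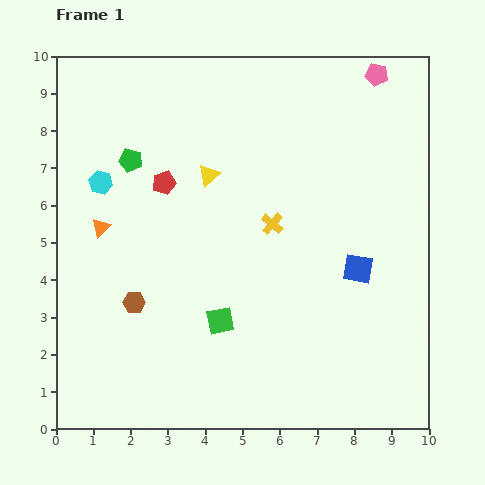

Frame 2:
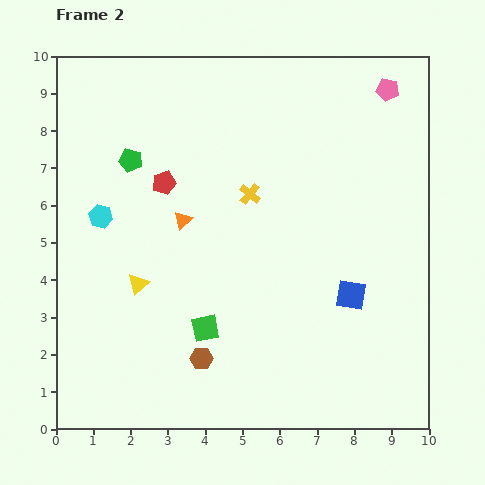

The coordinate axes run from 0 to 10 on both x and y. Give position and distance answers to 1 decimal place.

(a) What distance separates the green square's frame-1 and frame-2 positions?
0.4

The green square moved from (4.4, 2.9) to (4.0, 2.7), a distance of √(0.4² + 0.2²) ≈ 0.4.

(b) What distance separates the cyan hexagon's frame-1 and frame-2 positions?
0.9

The cyan hexagon moved from (1.2, 6.6) to (1.2, 5.7), a distance of √(0.0² + 0.9²) ≈ 0.9.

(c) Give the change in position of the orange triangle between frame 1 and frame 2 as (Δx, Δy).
(2.2, 0.2)

The orange triangle was at (1.2, 5.4) in frame 1 and (3.4, 5.6) in frame 2.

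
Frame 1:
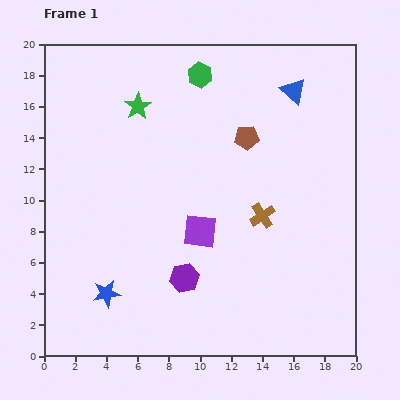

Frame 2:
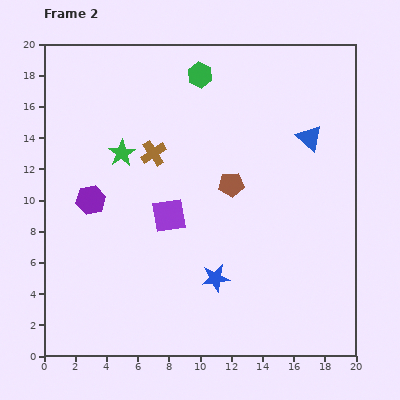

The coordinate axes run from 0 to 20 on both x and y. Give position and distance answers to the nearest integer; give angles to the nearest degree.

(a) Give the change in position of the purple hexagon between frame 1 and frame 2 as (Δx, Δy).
(-6, 5)

The purple hexagon was at (9, 5) in frame 1 and (3, 10) in frame 2.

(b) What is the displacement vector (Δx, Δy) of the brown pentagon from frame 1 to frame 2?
(-1, -3)

The brown pentagon was at (13, 14) in frame 1 and (12, 11) in frame 2.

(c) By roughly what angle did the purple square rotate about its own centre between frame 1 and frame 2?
17° counter-clockwise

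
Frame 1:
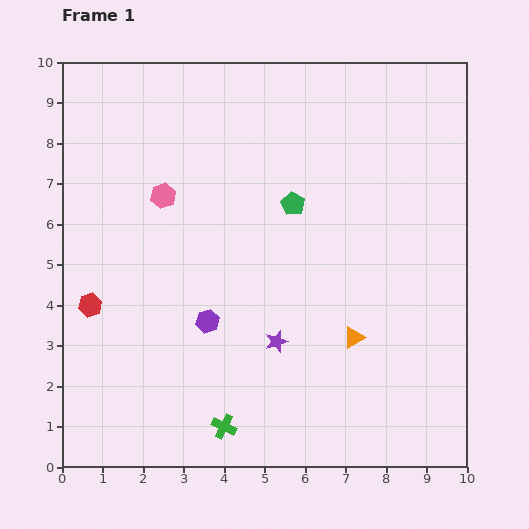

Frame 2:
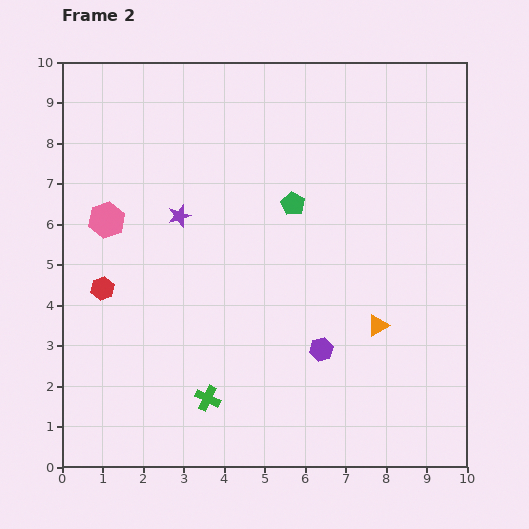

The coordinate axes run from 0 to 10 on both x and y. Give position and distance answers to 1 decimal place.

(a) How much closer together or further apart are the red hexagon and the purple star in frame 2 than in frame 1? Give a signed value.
-2.1

Distance in frame 1: 4.7. Distance in frame 2: 2.6.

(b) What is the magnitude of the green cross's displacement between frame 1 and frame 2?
0.8

The green cross moved from (4.0, 1.0) to (3.6, 1.7), a distance of √(0.4² + 0.7²) ≈ 0.8.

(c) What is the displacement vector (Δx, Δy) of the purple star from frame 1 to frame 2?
(-2.4, 3.1)

The purple star was at (5.3, 3.1) in frame 1 and (2.9, 6.2) in frame 2.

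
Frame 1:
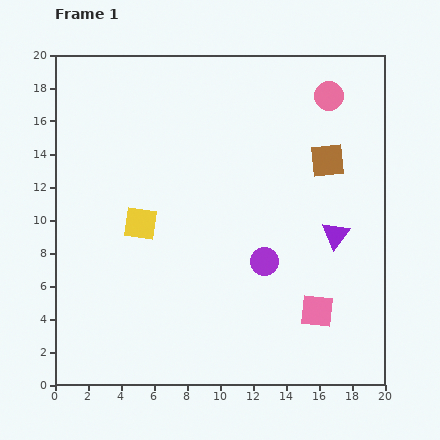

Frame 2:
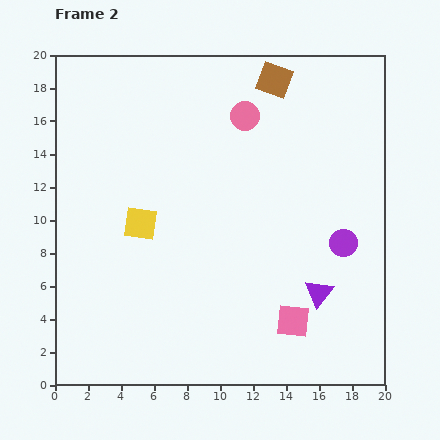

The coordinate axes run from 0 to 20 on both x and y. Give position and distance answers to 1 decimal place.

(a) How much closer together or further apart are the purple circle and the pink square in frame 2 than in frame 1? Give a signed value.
+1.2

Distance in frame 1: 4.4. Distance in frame 2: 5.6.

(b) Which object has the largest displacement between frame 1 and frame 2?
the brown square

(moved 5.9; next 5.2)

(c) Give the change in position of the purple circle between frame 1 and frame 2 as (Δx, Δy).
(4.8, 1.1)

The purple circle was at (12.7, 7.5) in frame 1 and (17.5, 8.6) in frame 2.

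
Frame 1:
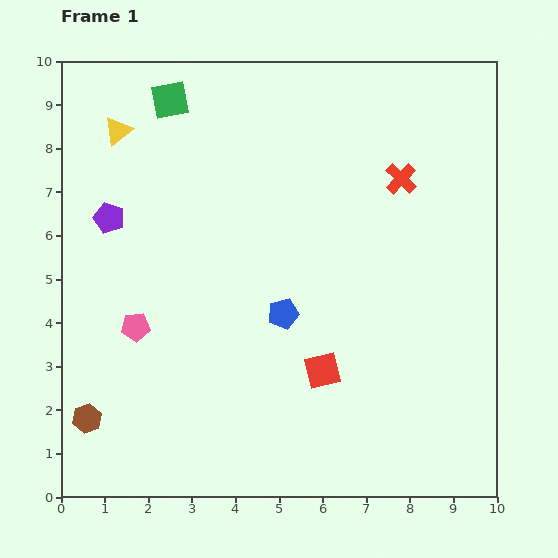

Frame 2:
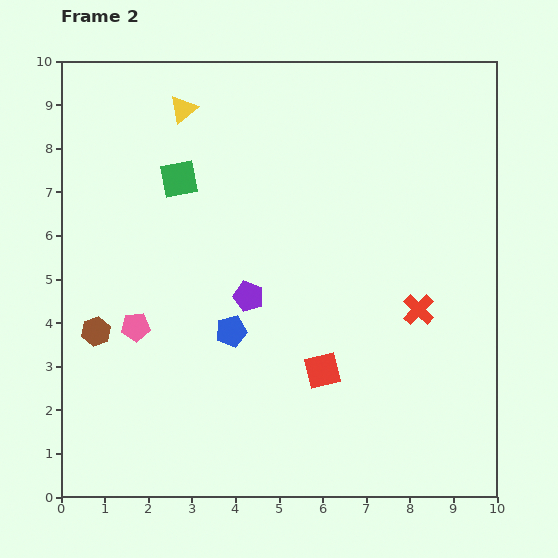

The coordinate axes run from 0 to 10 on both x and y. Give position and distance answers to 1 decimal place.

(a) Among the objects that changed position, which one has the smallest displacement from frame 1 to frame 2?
the blue pentagon

(moved 1.3)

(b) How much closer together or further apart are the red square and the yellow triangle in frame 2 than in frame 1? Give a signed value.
-0.4

Distance in frame 1: 7.2. Distance in frame 2: 6.8.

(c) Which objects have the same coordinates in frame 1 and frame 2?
the red square, the pink pentagon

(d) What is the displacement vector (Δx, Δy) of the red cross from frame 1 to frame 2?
(0.4, -3.0)

The red cross was at (7.8, 7.3) in frame 1 and (8.2, 4.3) in frame 2.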